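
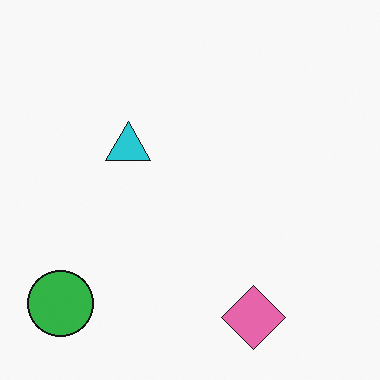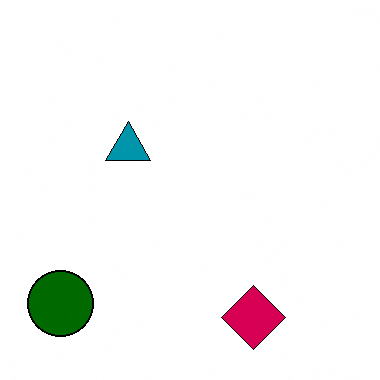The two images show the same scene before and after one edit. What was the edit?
Boosted in contrast.

Tones are pushed away from mid-grey across the whole image — a global contrast change.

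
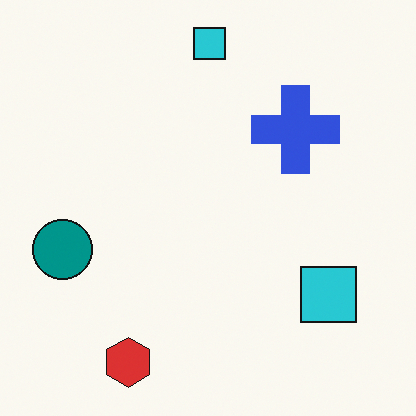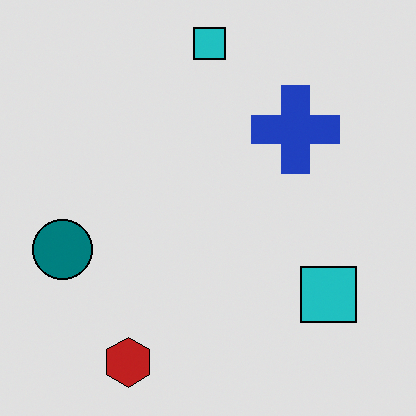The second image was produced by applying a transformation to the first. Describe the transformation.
This is the original image posterized to a reduced palette.

Each flat color has snapped to a coarser quantized level — most visibly, the near-white background has dropped to a flat grey.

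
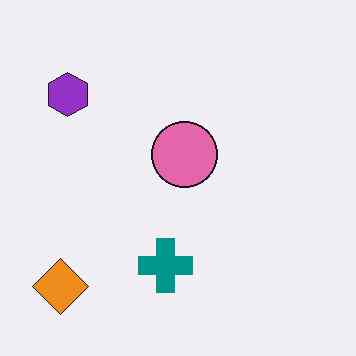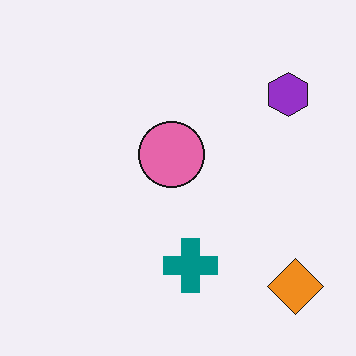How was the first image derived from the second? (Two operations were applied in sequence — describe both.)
Flipped horizontally (left ↔ right), then given moderate JPEG compression.

The orange diamond is in the bottom-right of the second image and the bottom-left of the first — shapes on opposite sides of the vertical midline have swapped in a mirror flip. Blocky 8×8 compression artifacts appear around shape edges and the flat background shows ringing — characteristic JPEG degradation.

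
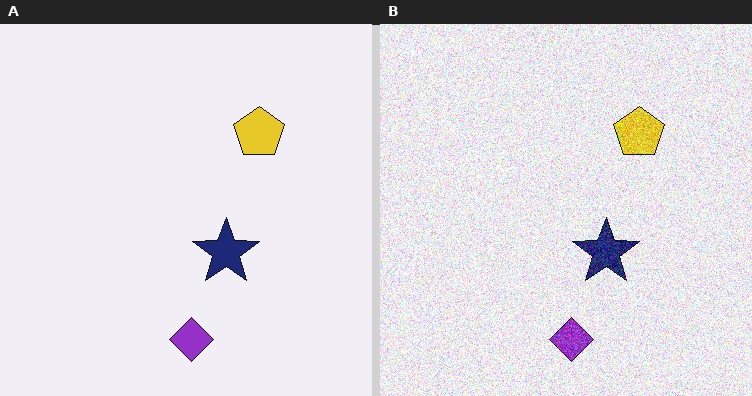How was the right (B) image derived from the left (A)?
The image was degraded with a thick layer of grain.

Random speckle covers the whole image, including the flat background.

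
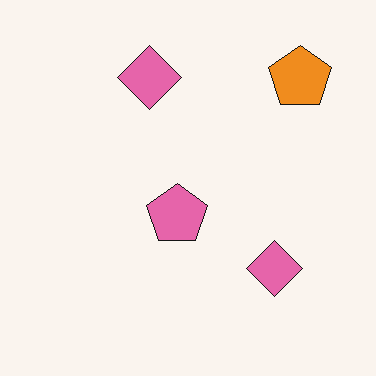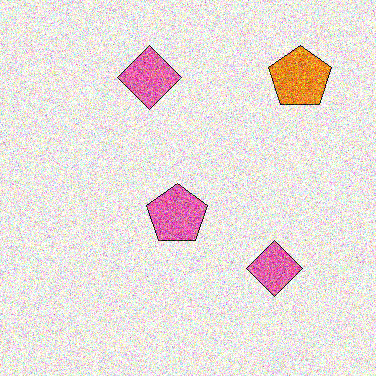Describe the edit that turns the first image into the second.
The second image is the first degraded with heavy additive noise.

Random speckle covers the whole image, including the flat background.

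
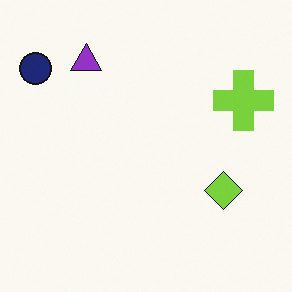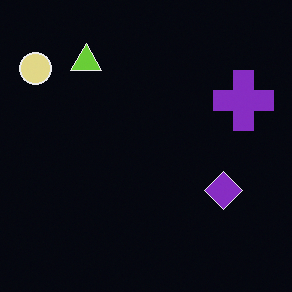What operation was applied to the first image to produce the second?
The image was color-inverted (negative).

The light background has become dark and every shape's color is its complement — a photographic negative.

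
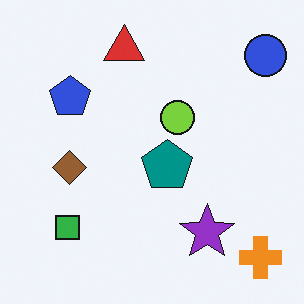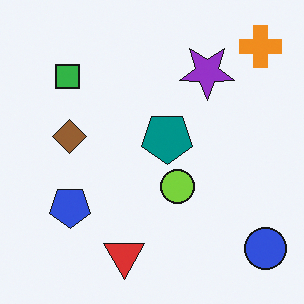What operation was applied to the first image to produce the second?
The image was flipped vertically (top ↔ bottom).

The orange cross is in the bottom-right of the first image and the top-right of the second — shapes on opposite sides of the horizontal midline have swapped in a mirror flip.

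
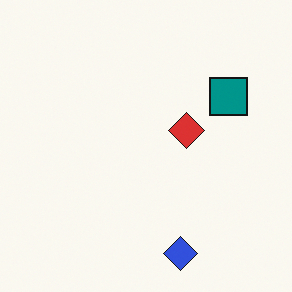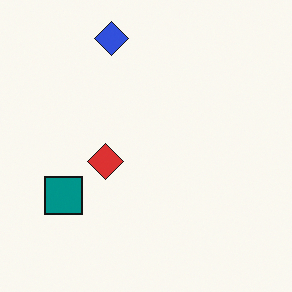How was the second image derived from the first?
The transformation is: rotated 180°.

The blue diamond sits in the bottom of the first image and the top of the second — consistent with a whole-image 180° rotation.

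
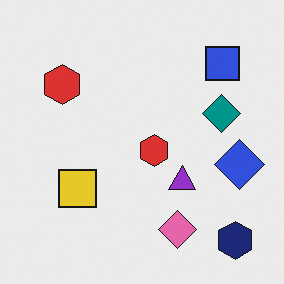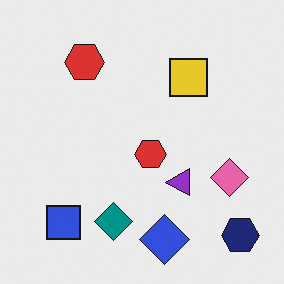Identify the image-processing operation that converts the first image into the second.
The second image is the first transposed (reflected across the top-left ↔ bottom-right diagonal).

Shapes have swapped their row and column positions — what was in the top-right is now in the bottom-left — a diagonal reflection.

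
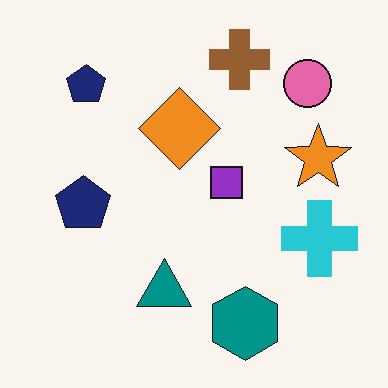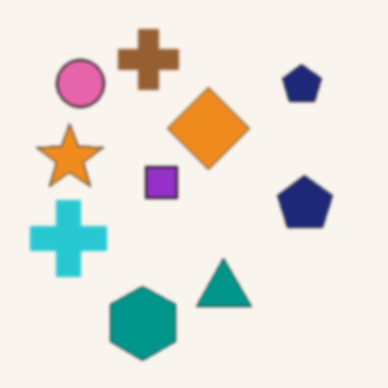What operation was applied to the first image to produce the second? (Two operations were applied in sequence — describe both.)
This is the original image flipped horizontally (left ↔ right), then lightly blurred.

The cyan cross is in the right of the first image and the left of the second — shapes on opposite sides of the vertical midline have swapped in a mirror flip. Shape edges and outlines are uniformly softened across the whole image.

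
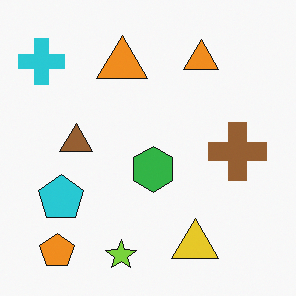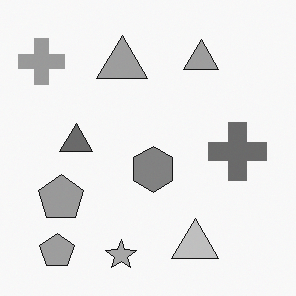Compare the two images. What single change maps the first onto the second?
This is the original image converted to grayscale.

All color is removed — every shape is now a shade of grey.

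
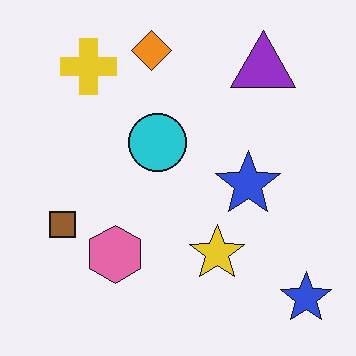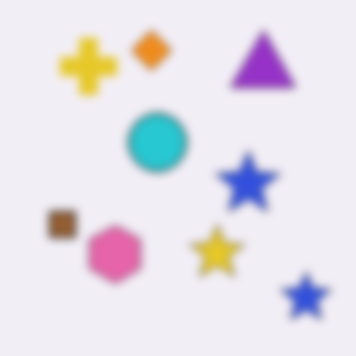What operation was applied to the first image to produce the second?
It was moderately blurred.

Shape edges and outlines are uniformly softened across the whole image.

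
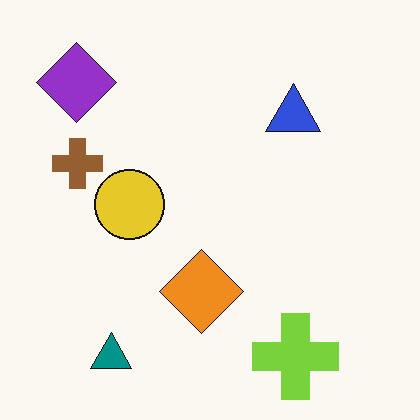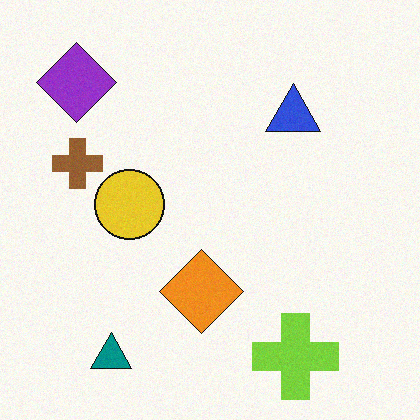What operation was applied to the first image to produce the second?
Degraded with light additive noise.

Random speckle covers the whole image, including the flat background.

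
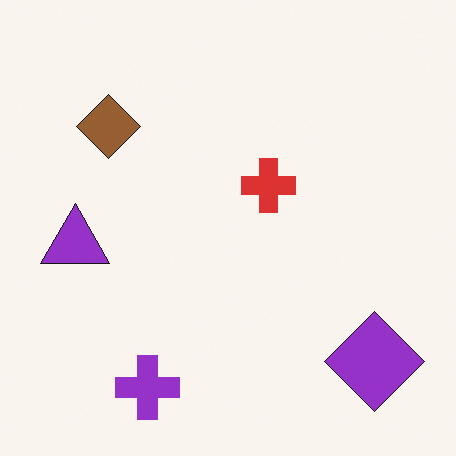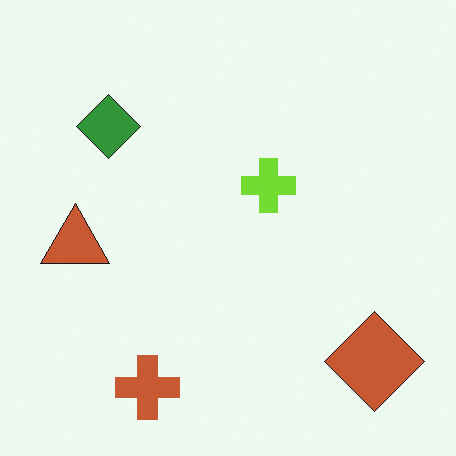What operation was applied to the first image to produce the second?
The transformation is: hue-shifted through roughly a third of the color wheel.

Every shape's color has rotated by the same amount around the hue wheel — a uniform hue shift.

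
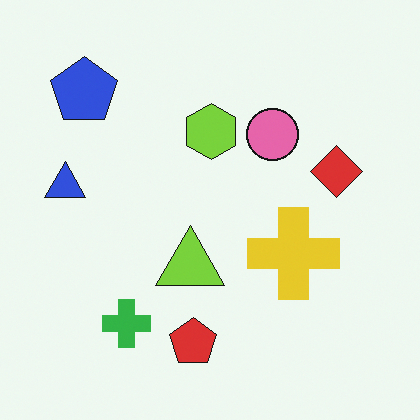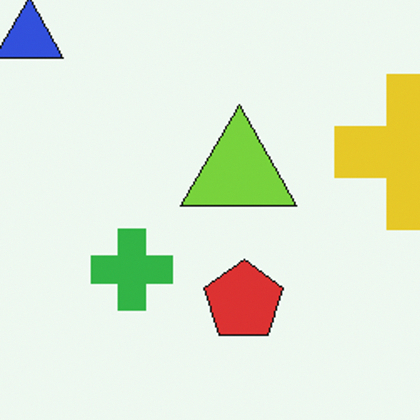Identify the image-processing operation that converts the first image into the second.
Cropped to a noticeably smaller region and rescaled.

The visible shapes are larger and the field of view is narrower; shapes near the original edges may be partly or wholly outside the frame — a crop-and-rescale.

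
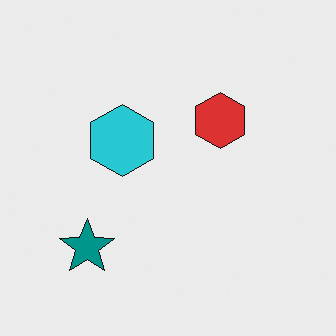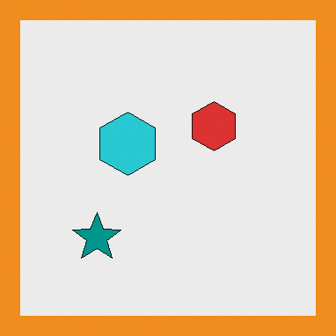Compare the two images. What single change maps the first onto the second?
The image was framed with a orange border.

A solid orange frame runs around the edge of the second image, with the content slightly shrunk inside it.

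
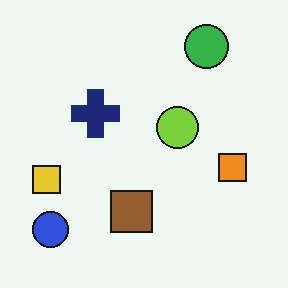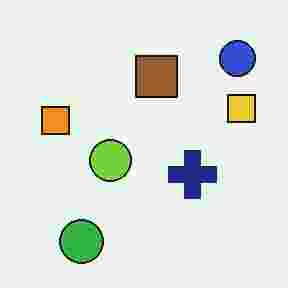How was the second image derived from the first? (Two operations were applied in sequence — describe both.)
The image was rotated 180°, then heavily JPEG-compressed with obvious blocking artifacts.

The blue circle sits in the bottom-left of the first image and the top-right of the second — consistent with a whole-image 180° rotation. Blocky 8×8 compression artifacts appear around shape edges and the flat background shows ringing — characteristic JPEG degradation.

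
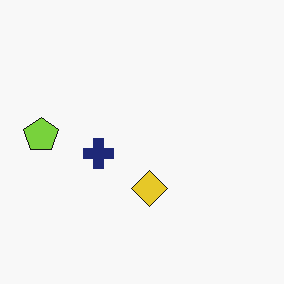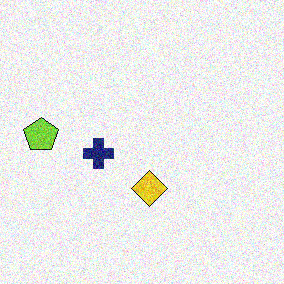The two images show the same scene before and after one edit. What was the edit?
This is the original image degraded with moderate additive noise.

Random speckle covers the whole image, including the flat background.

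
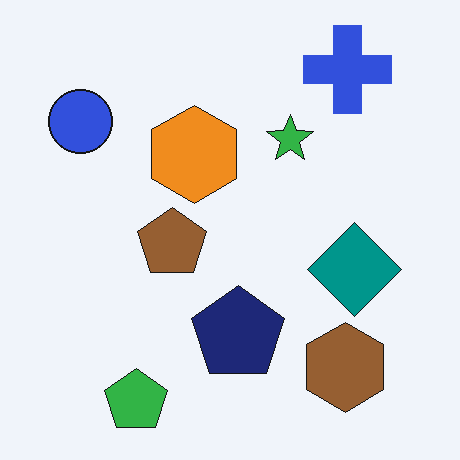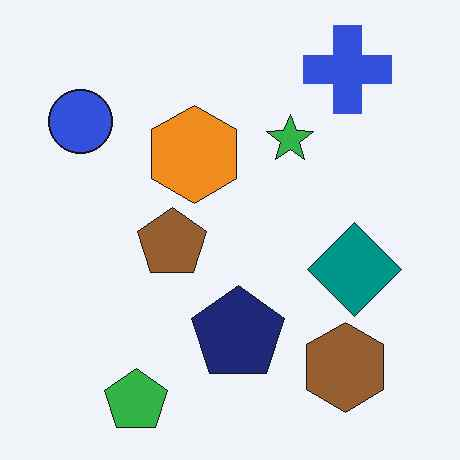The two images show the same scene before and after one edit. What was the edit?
This is the original image JPEG-compressed with visible artifacts.

Blocky 8×8 compression artifacts appear around shape edges and the flat background shows ringing — characteristic JPEG degradation.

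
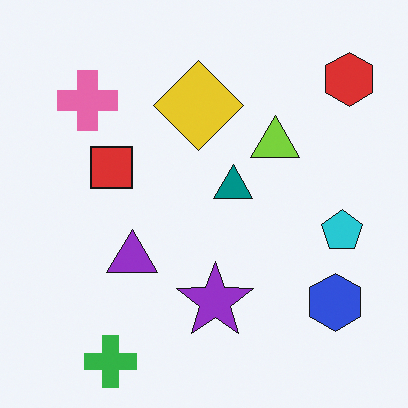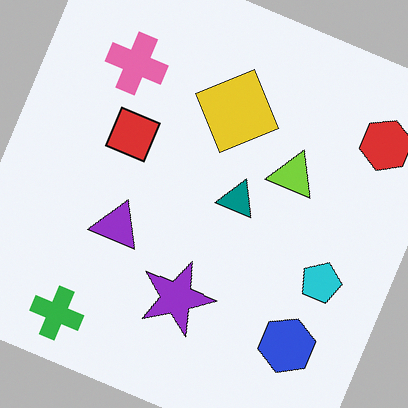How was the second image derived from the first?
Rotated clockwise by a clearly visible amount.

Every shape is tilted by the same angle and the image corners show triangular fill wedges — a whole-image rotation by a non-right angle.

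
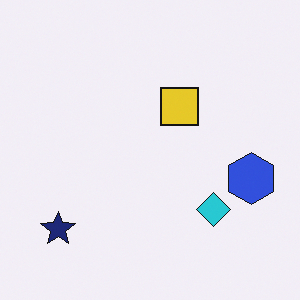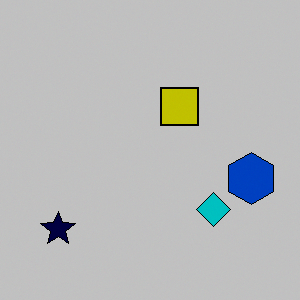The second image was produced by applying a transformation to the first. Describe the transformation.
Aggressively posterized.

Each flat color has snapped to a coarser quantized level — most visibly, the near-white background has dropped to a flat grey.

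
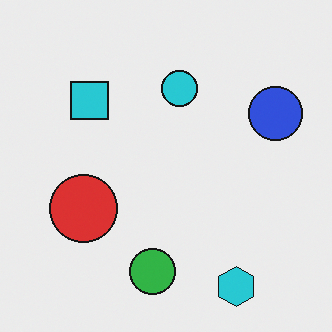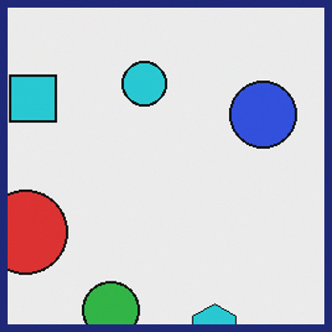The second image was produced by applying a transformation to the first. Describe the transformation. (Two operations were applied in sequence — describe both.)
It was cropped to a modestly smaller region and rescaled, then framed with a navy border.

The visible shapes are larger and the field of view is narrower; shapes near the original edges may be partly or wholly outside the frame — a crop-and-rescale. A solid navy frame runs around the edge of the second image, with the content slightly shrunk inside it.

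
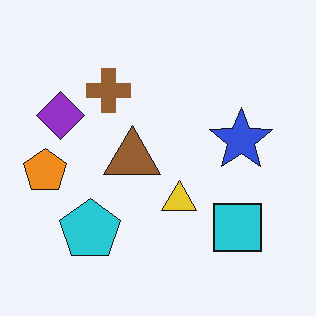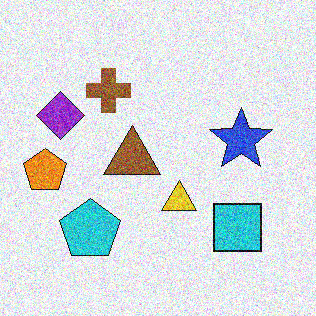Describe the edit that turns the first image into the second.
This is the original image degraded with strong gaussian noise.

Random speckle covers the whole image, including the flat background.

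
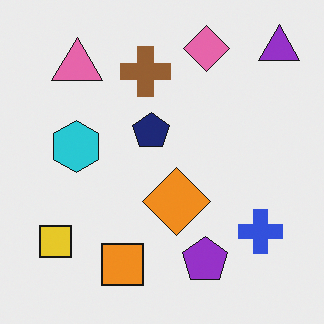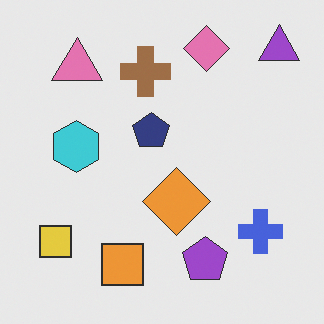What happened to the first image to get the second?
The second image is the first given slightly reduced contrast.

Tones are pushed toward mid-grey across the whole image — a global contrast change.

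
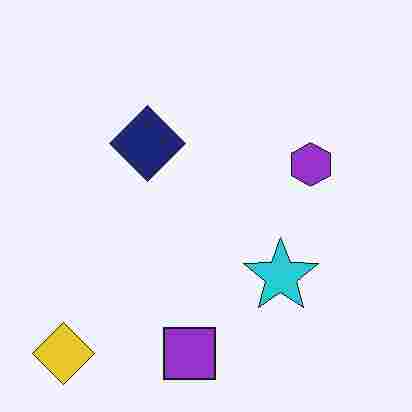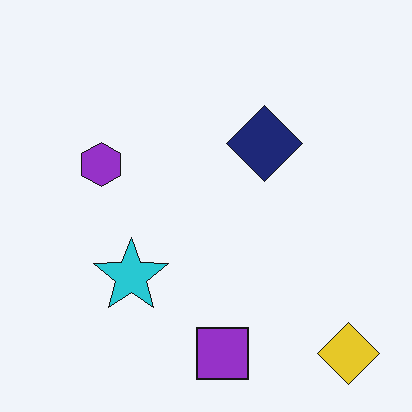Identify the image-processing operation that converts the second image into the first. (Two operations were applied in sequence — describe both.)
Flipped horizontally (left ↔ right), then degraded with heavy JPEG compression.

The yellow diamond is in the bottom-right of the second image and the bottom-left of the first — shapes on opposite sides of the vertical midline have swapped in a mirror flip. Blocky 8×8 compression artifacts appear around shape edges and the flat background shows ringing — characteristic JPEG degradation.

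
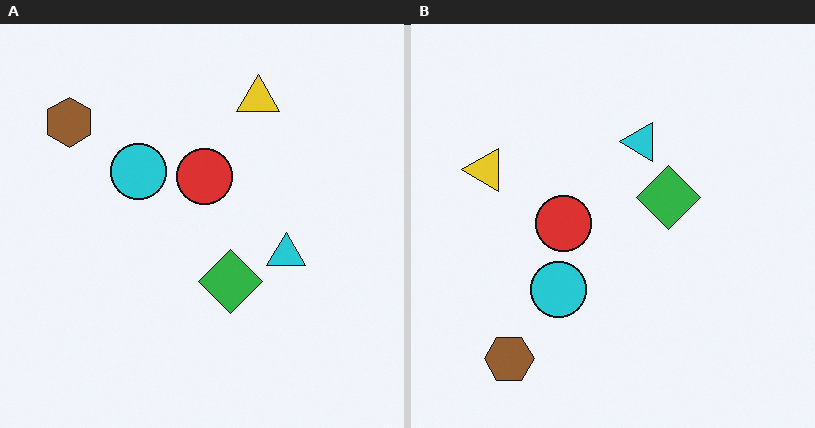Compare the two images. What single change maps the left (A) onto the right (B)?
Rotated 90° counter-clockwise.

The brown hexagon sits in the top-left of the left (A) image and the bottom-left of the right (B) — consistent with a whole-image 90° counter-clockwise rotation.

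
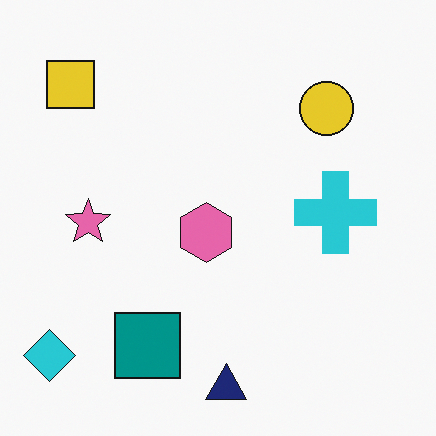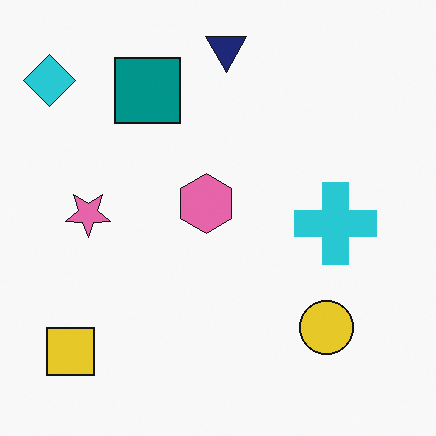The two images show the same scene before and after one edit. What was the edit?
The image was flipped vertically (top ↔ bottom).

The navy triangle is in the bottom of the first image and the top of the second — shapes on opposite sides of the horizontal midline have swapped in a mirror flip.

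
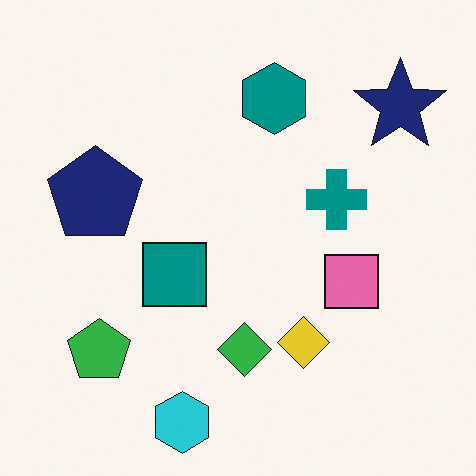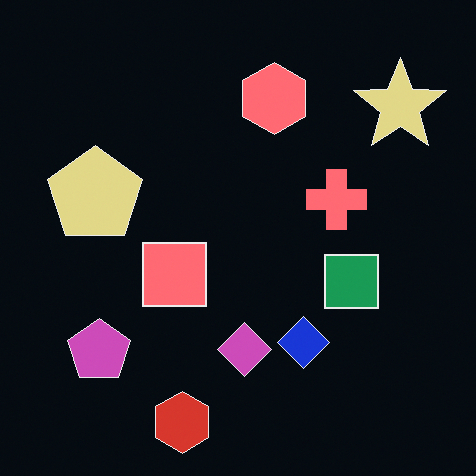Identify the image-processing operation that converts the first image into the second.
The image was color-inverted (negative).

The light background has become dark and every shape's color is its complement — a photographic negative.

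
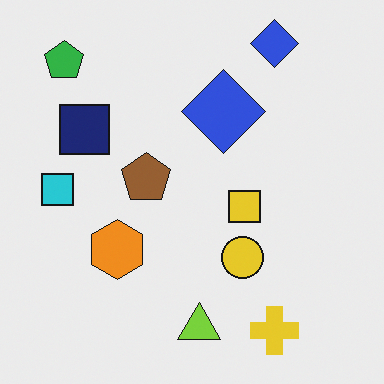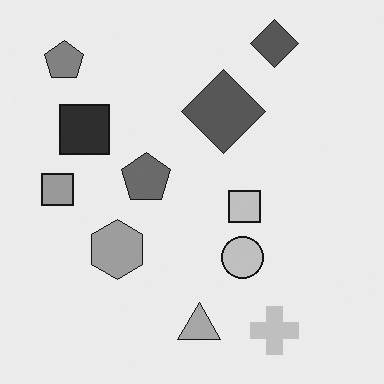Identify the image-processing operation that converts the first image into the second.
This is the original image converted to grayscale.

All color is removed — every shape is now a shade of grey.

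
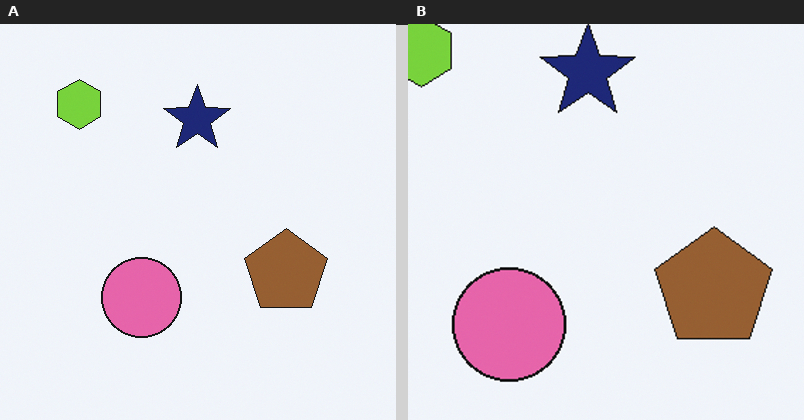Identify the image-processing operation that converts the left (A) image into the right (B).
Cropped to a modestly smaller region and rescaled.

The visible shapes are larger and the field of view is narrower; shapes near the original edges may be partly or wholly outside the frame — a crop-and-rescale.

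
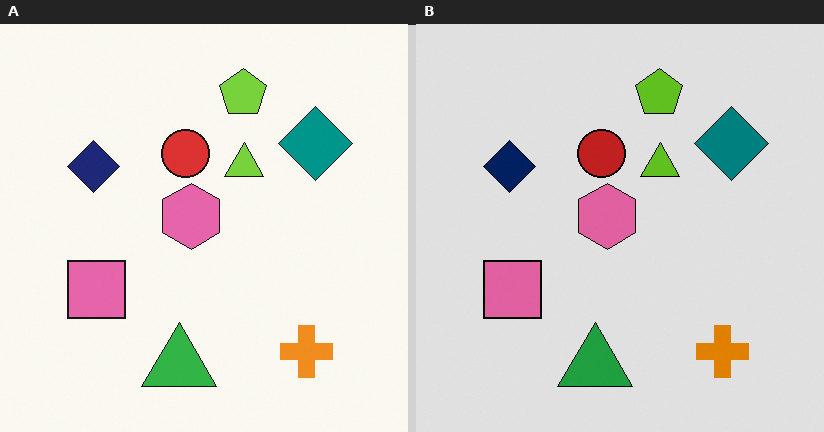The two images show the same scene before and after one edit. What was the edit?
Posterized to a reduced palette.

Each flat color has snapped to a coarser quantized level — most visibly, the near-white background has dropped to a flat grey.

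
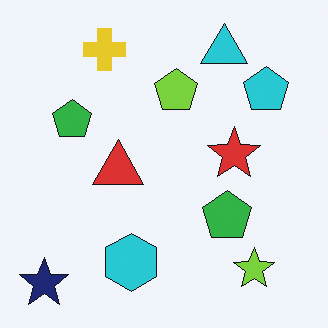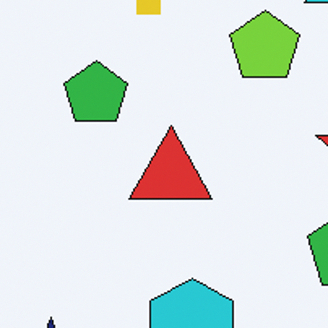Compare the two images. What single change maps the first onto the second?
The transformation is: cropped to a noticeably smaller region and rescaled.

The visible shapes are larger and the field of view is narrower; shapes near the original edges may be partly or wholly outside the frame — a crop-and-rescale.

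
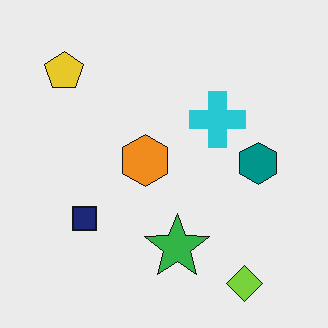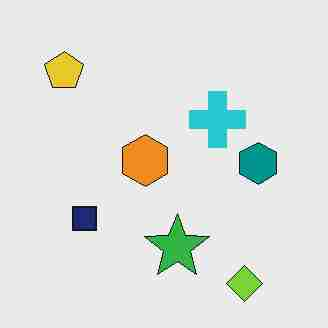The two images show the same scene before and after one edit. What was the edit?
Heavily JPEG-compressed with obvious blocking artifacts.

Blocky 8×8 compression artifacts appear around shape edges and the flat background shows ringing — characteristic JPEG degradation.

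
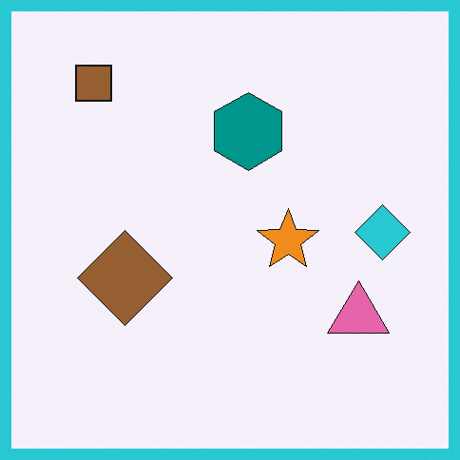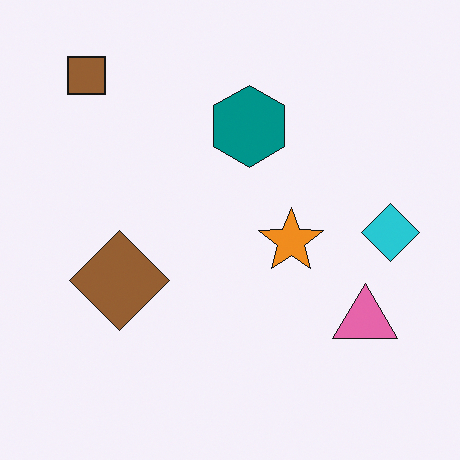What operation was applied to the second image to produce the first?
Framed with a cyan border.

A solid cyan frame runs around the edge of the first image, with the content slightly shrunk inside it.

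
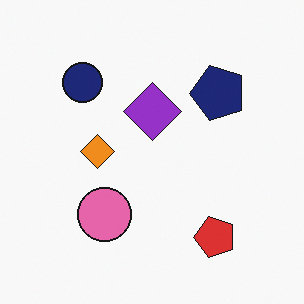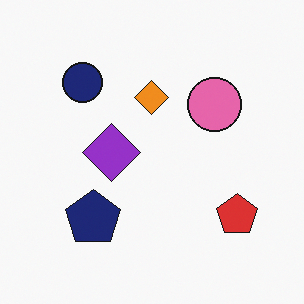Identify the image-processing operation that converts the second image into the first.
This is the original image transposed (reflected across the top-left ↔ bottom-right diagonal).

Shapes have swapped their row and column positions — what was in the top-right is now in the bottom-left — a diagonal reflection.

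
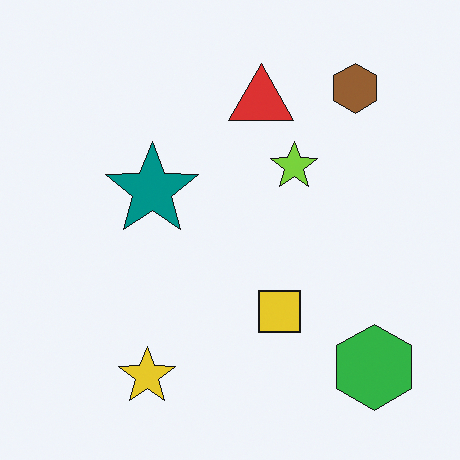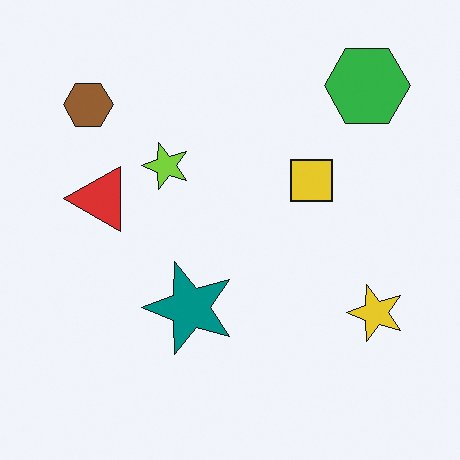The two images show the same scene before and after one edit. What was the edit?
The transformation is: rotated 90° counter-clockwise.

The green hexagon sits in the bottom-right of the first image and the top-right of the second — consistent with a whole-image 90° counter-clockwise rotation.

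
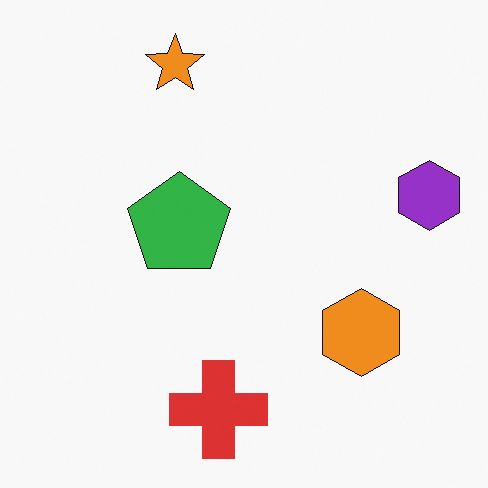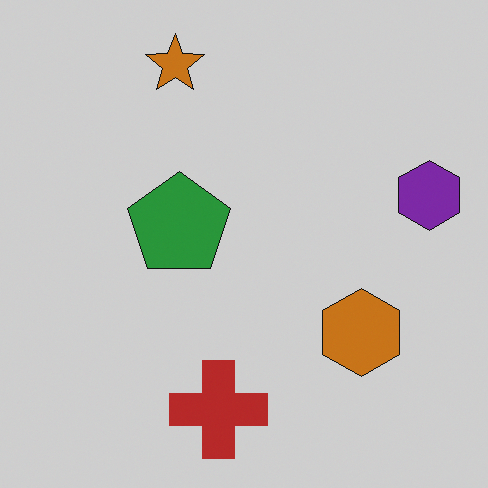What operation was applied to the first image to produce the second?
The image was slightly darkened.

Every pixel — background and shapes alike — is uniformly darkened.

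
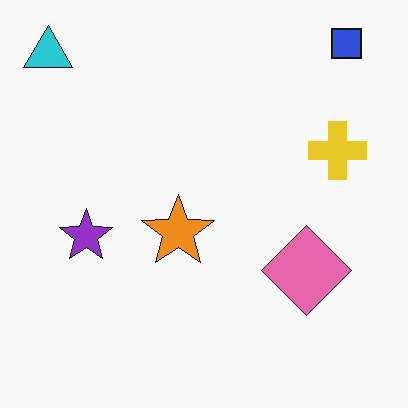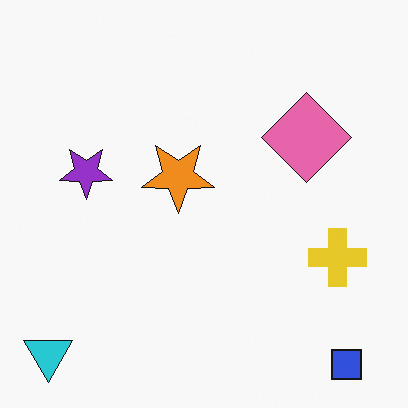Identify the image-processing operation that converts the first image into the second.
The transformation is: flipped vertically (top ↔ bottom).

The blue square is in the top-right of the first image and the bottom-right of the second — shapes on opposite sides of the horizontal midline have swapped in a mirror flip.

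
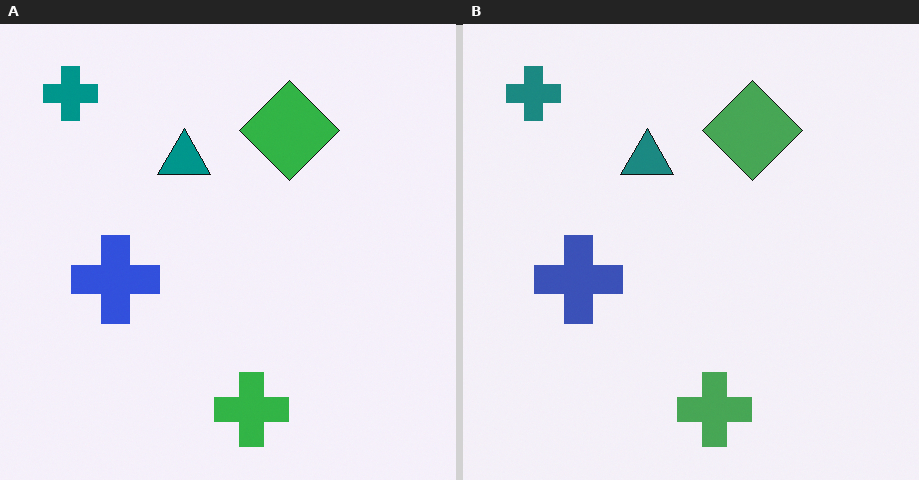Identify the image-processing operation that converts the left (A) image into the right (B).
It was slightly desaturated.

All colors are more muted and greyish — a global saturation change.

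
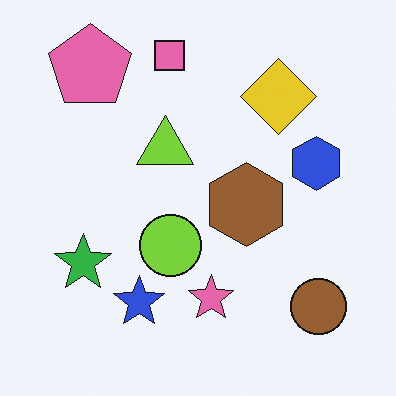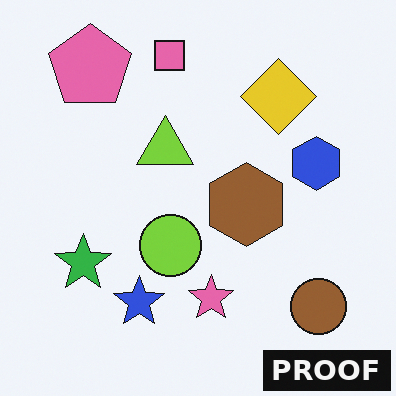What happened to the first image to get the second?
Watermarked with the text "PROOF" in the lower-right corner.

A dark label reading "PROOF" appears in the lower-right corner.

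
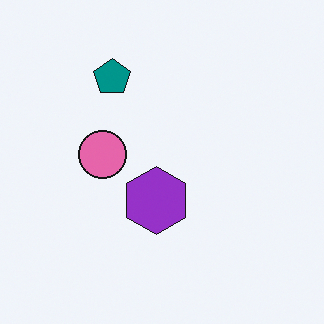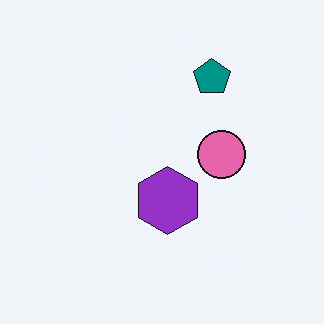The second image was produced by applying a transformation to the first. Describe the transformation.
This is the original image flipped horizontally (left ↔ right).

The pink circle is in the left of the first image and the right of the second — shapes on opposite sides of the vertical midline have swapped in a mirror flip.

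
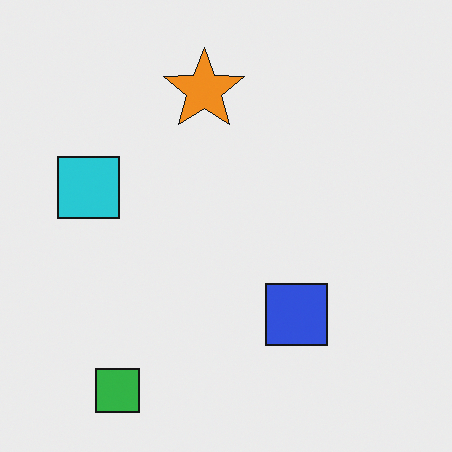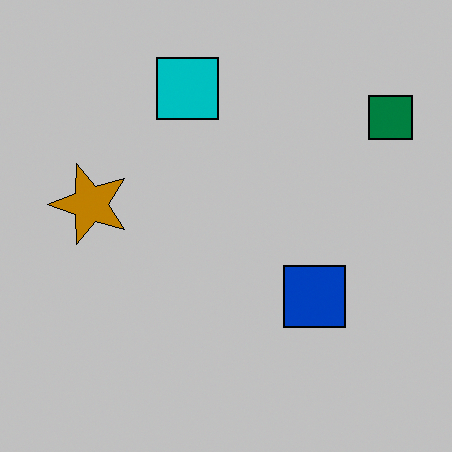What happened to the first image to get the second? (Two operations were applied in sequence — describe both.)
The image was heavily posterized to just a handful of flat colors, then transposed (reflected across the top-left ↔ bottom-right diagonal).

Each flat color has snapped to a coarser quantized level — most visibly, the near-white background has dropped to a flat grey. Shapes have swapped their row and column positions — what was in the top-right is now in the bottom-left — a diagonal reflection.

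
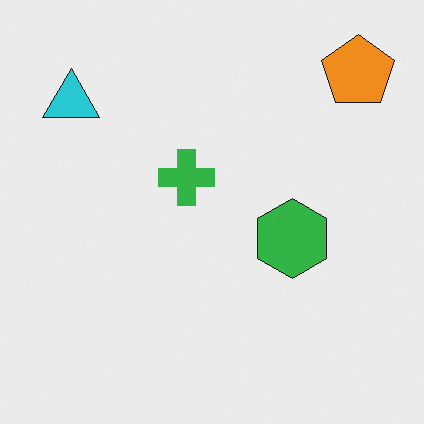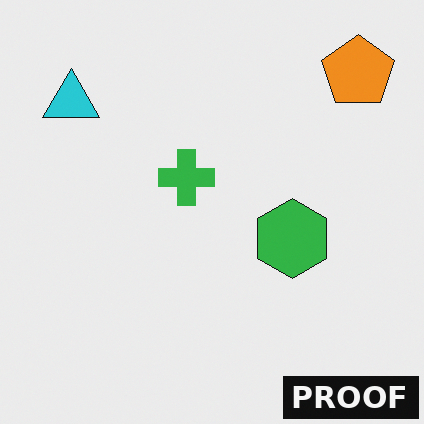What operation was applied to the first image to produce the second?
Watermarked with the text "PROOF" in the lower-right corner.

A dark label reading "PROOF" appears in the lower-right corner.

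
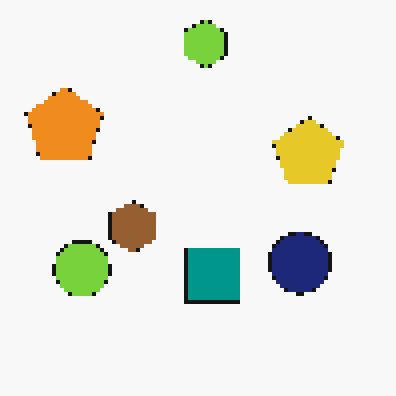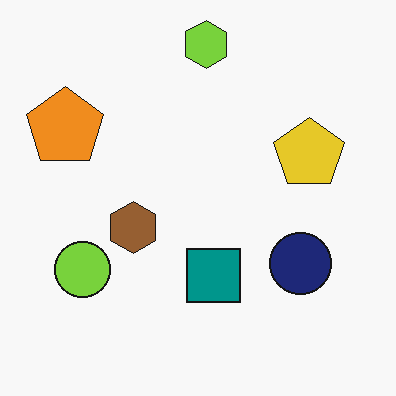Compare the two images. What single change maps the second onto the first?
This is the original image lightly pixelated (a mild mosaic effect).

Shapes are reduced to large square blocks; fine edges and outlines are lost — a downscale-then-upscale (mosaic) effect.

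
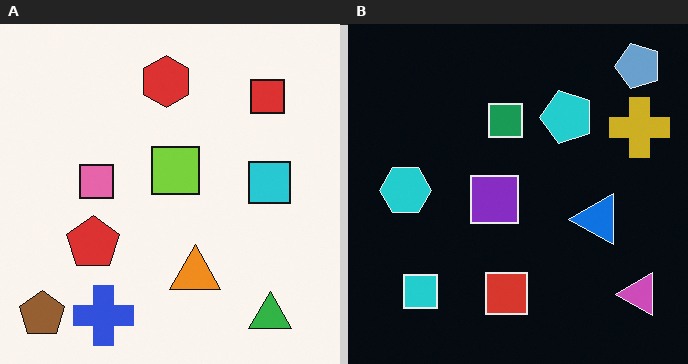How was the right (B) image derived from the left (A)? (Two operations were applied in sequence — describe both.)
The right (B) image is the left (A) color-inverted (negative), then transposed (reflected across the top-left ↔ bottom-right diagonal).

The light background has become dark and every shape's color is its complement — a photographic negative. Shapes have swapped their row and column positions — what was in the top-right is now in the bottom-left — a diagonal reflection.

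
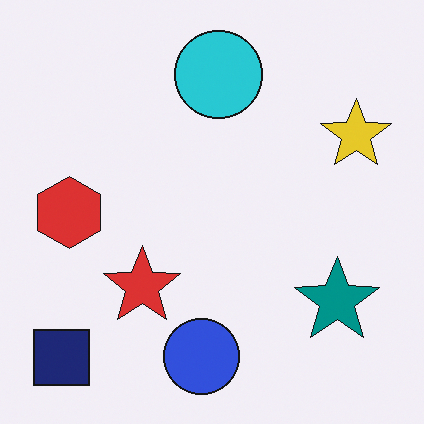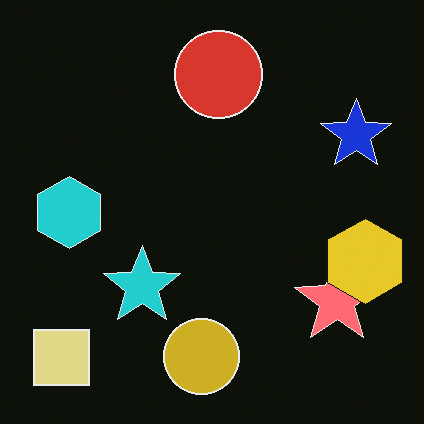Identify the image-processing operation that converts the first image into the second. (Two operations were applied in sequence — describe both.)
This is the original image color-inverted (negative), then overlaid with an additional yellow hexagon.

The light background has become dark and every shape's color is its complement — a photographic negative. A yellow hexagon appears in the second image that is absent from the first.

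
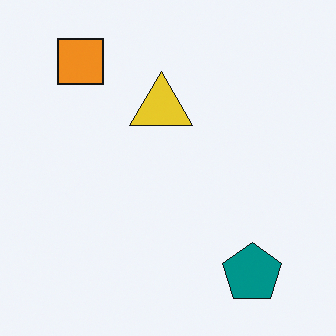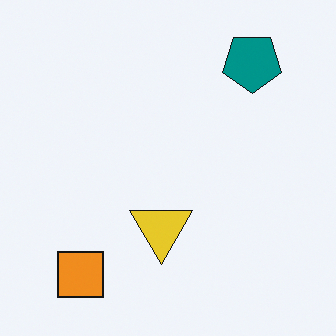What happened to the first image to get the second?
The transformation is: flipped vertically (top ↔ bottom).

The orange square is in the top-left of the first image and the bottom-left of the second — shapes on opposite sides of the horizontal midline have swapped in a mirror flip.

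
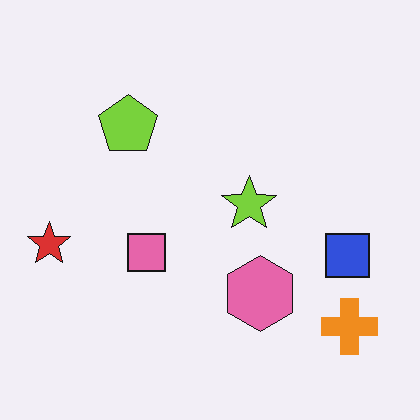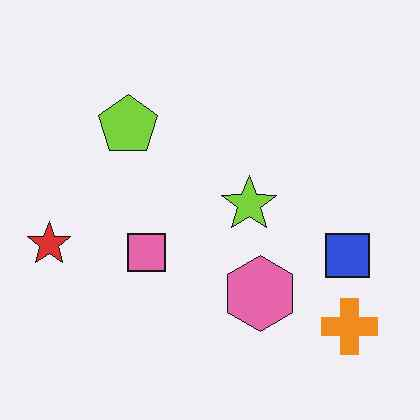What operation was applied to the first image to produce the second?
JPEG-compressed with visible artifacts.

Blocky 8×8 compression artifacts appear around shape edges and the flat background shows ringing — characteristic JPEG degradation.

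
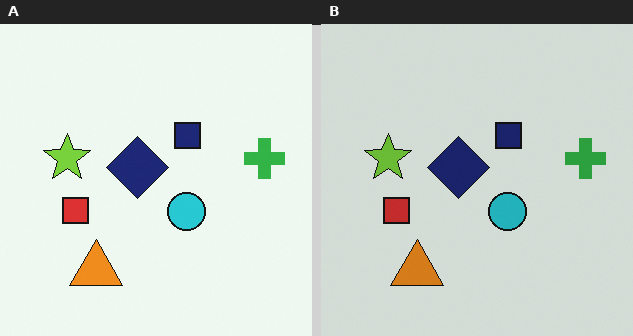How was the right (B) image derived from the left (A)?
Slightly darkened.

Every pixel — background and shapes alike — is uniformly darkened.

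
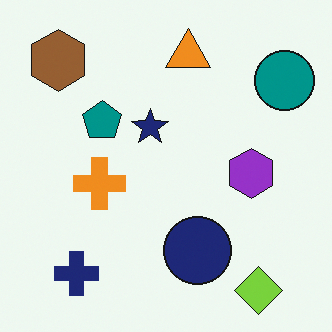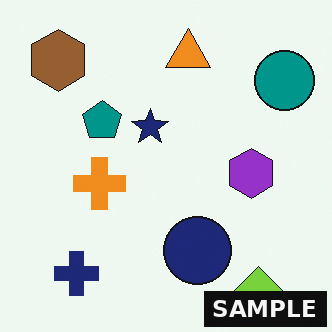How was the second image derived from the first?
This is the original image watermarked with the text "SAMPLE" in the lower-right corner.

A dark label reading "SAMPLE" appears in the lower-right corner.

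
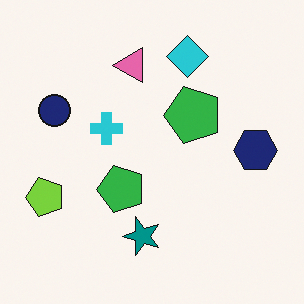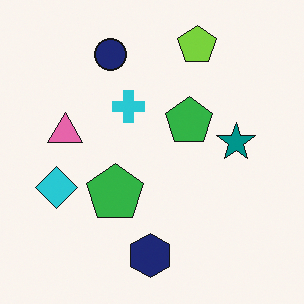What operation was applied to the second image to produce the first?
It was transposed (reflected across the top-left ↔ bottom-right diagonal).

Shapes have swapped their row and column positions — what was in the top-right is now in the bottom-left — a diagonal reflection.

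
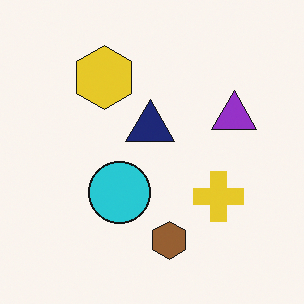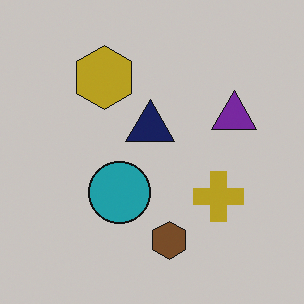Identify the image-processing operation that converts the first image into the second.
The image was darkened a little.

Every pixel — background and shapes alike — is uniformly darkened.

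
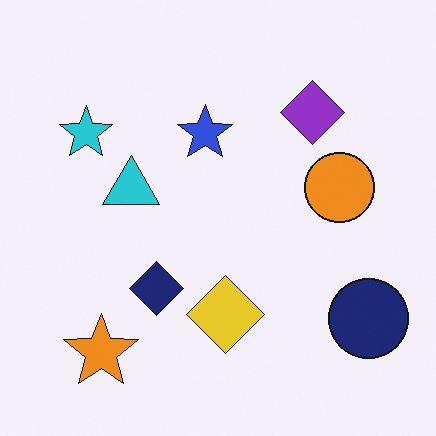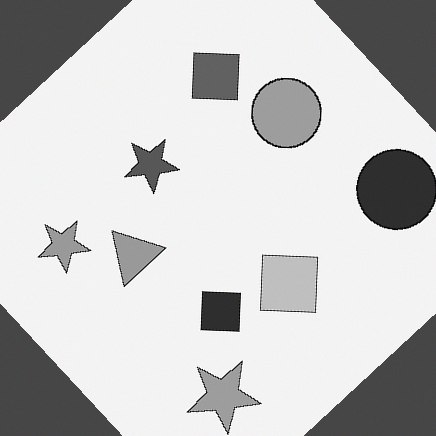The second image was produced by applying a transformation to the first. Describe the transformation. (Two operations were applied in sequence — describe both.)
The image was converted to grayscale, then rotated counter-clockwise by a large amount — several tens of degrees.

All color is removed — every shape is now a shade of grey. Every shape is tilted by the same angle and the image corners show triangular fill wedges — a whole-image rotation by a non-right angle.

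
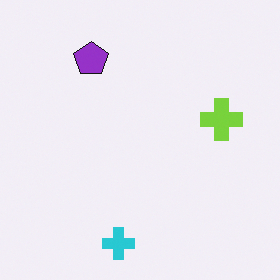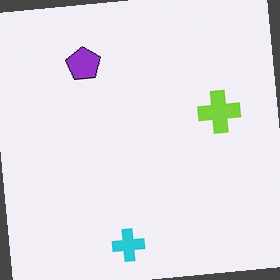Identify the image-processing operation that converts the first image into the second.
It was rotated counter-clockwise by a few degrees.

Every shape is tilted by the same angle and the image corners show triangular fill wedges — a whole-image rotation by a non-right angle.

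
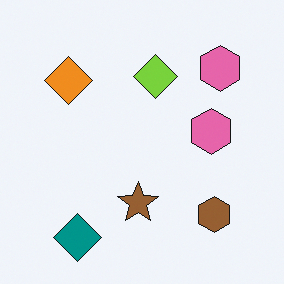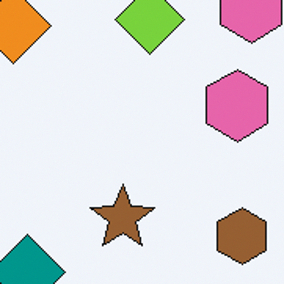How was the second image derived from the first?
The second image is the first cropped slightly and scaled back up.

The visible shapes are larger and the field of view is narrower; shapes near the original edges may be partly or wholly outside the frame — a crop-and-rescale.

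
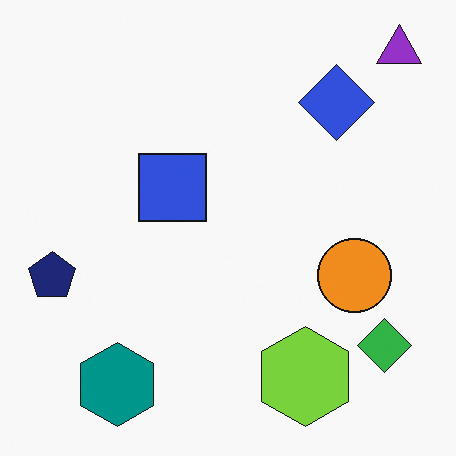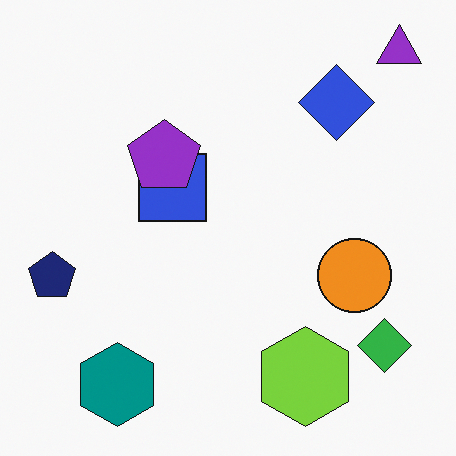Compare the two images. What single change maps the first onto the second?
It was overlaid with an additional purple pentagon.

A purple pentagon appears in the second image that is absent from the first.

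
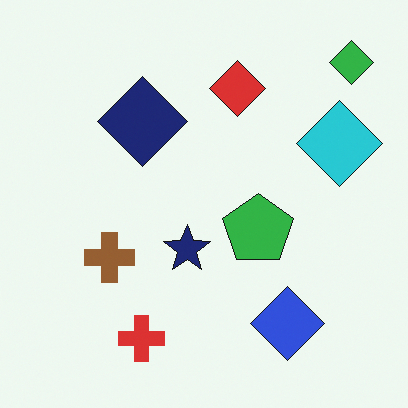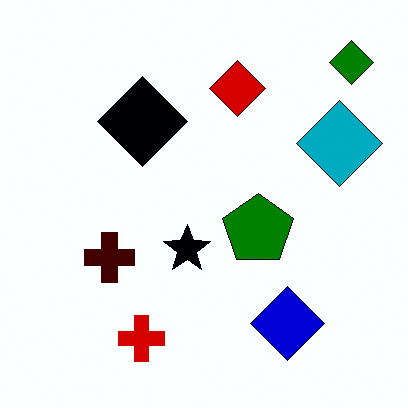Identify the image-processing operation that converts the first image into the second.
The image was boosted in contrast.

Tones are pushed away from mid-grey across the whole image — a global contrast change.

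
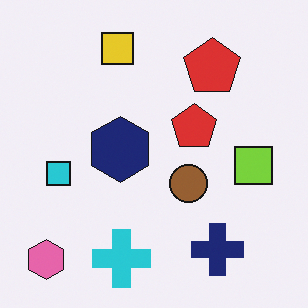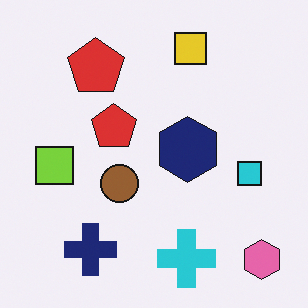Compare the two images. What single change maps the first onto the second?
The image was flipped horizontally (left ↔ right).

The pink hexagon is in the bottom-left of the first image and the bottom-right of the second — shapes on opposite sides of the vertical midline have swapped in a mirror flip.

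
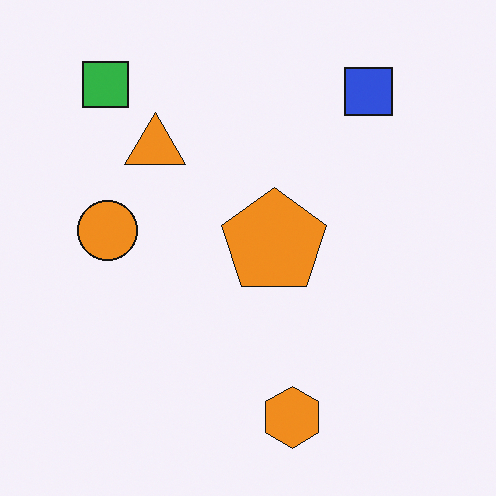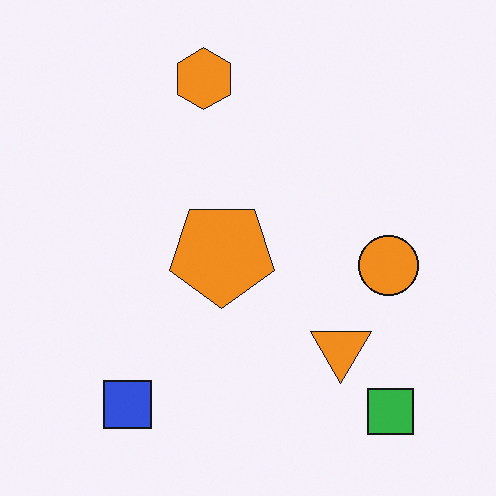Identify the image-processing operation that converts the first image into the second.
The transformation is: rotated 180°.

The green square sits in the top-left of the first image and the bottom-right of the second — consistent with a whole-image 180° rotation.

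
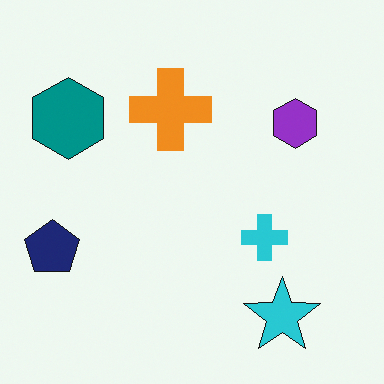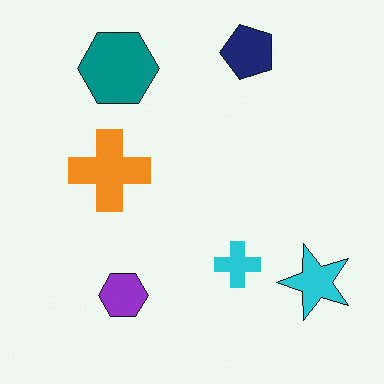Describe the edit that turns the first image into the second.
The transformation is: transposed (reflected across the top-left ↔ bottom-right diagonal).

Shapes have swapped their row and column positions — what was in the top-right is now in the bottom-left — a diagonal reflection.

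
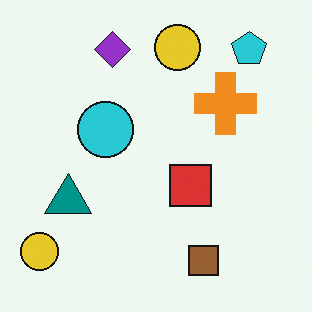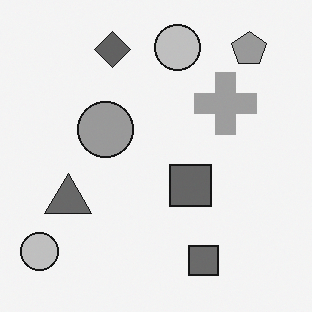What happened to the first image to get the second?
It was converted to grayscale.

All color is removed — every shape is now a shade of grey.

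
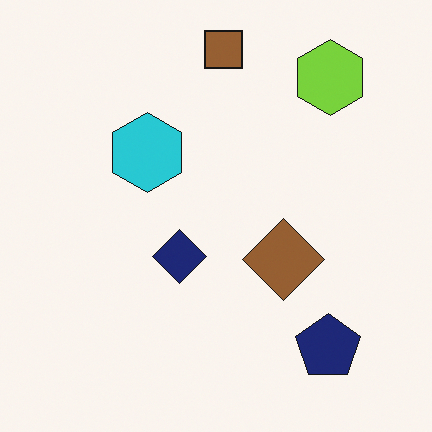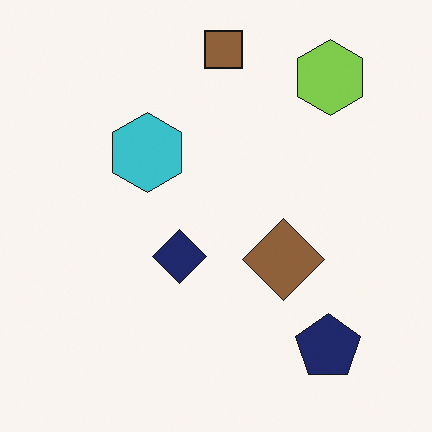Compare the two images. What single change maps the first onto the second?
Slightly desaturated.

All colors are more muted and greyish — a global saturation change.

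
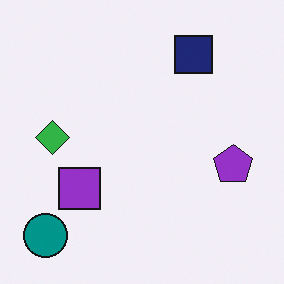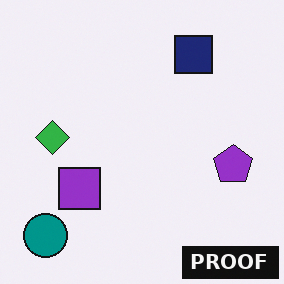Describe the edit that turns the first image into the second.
It was watermarked with the text "PROOF" in the lower-right corner.

A dark label reading "PROOF" appears in the lower-right corner.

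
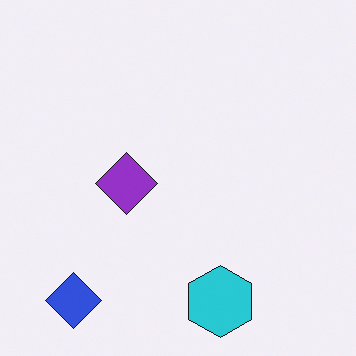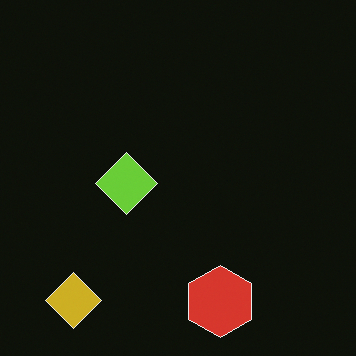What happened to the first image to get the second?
It was color-inverted (negative).

The light background has become dark and every shape's color is its complement — a photographic negative.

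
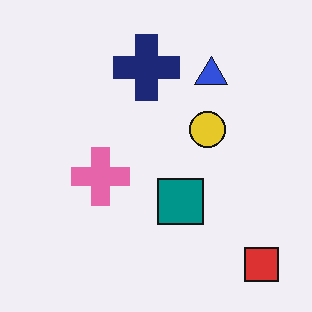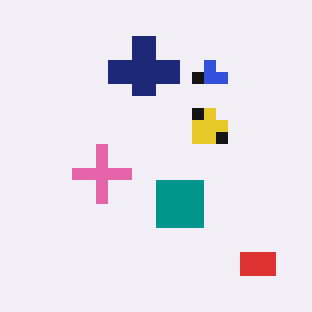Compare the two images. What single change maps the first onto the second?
The image was heavily pixelated into large blocks.

Shapes are reduced to large square blocks; fine edges and outlines are lost — a downscale-then-upscale (mosaic) effect.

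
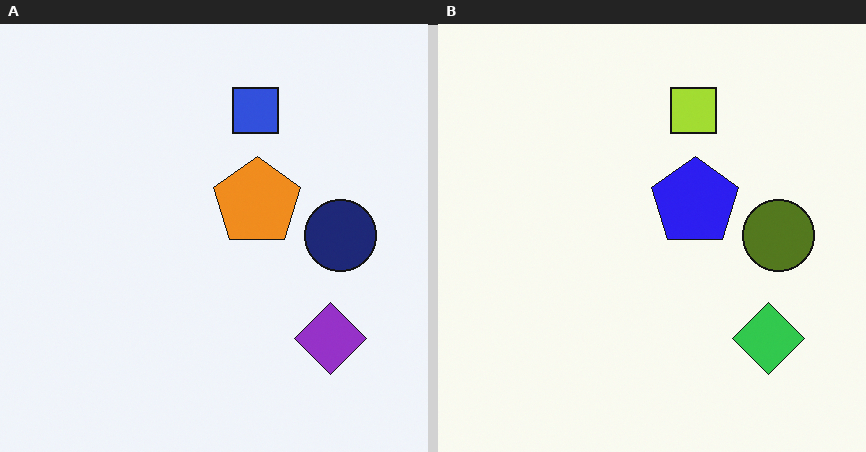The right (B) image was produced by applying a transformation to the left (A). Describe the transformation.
The image was hue-shifted by a large amount.

Every shape's color has rotated by the same amount around the hue wheel — a uniform hue shift.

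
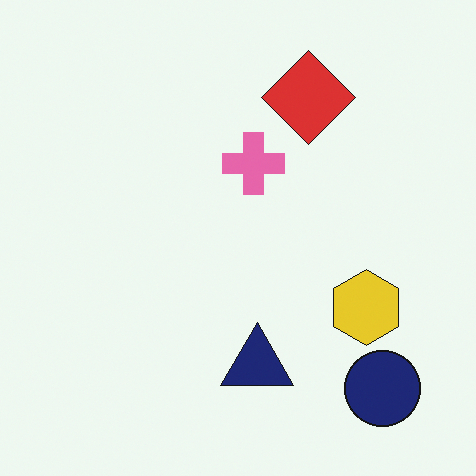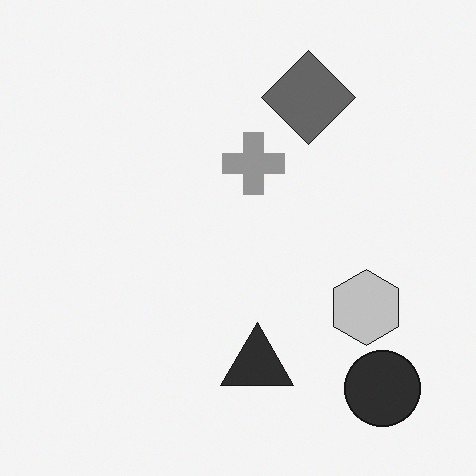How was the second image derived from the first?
The second image is the first converted to grayscale.

All color is removed — every shape is now a shade of grey.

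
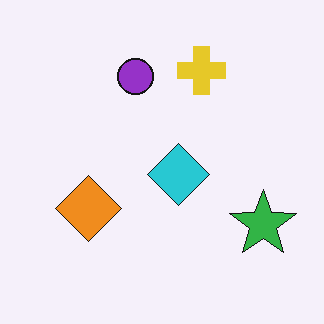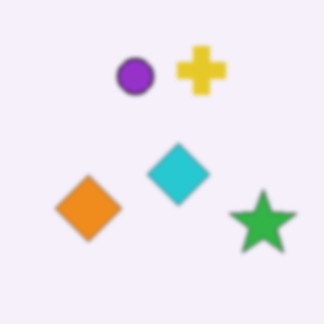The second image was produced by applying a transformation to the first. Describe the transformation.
Lightly blurred.

Shape edges and outlines are uniformly softened across the whole image.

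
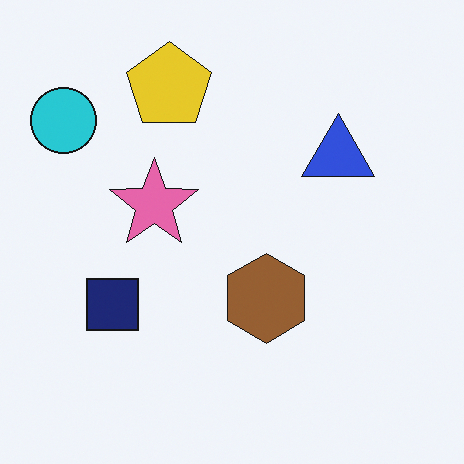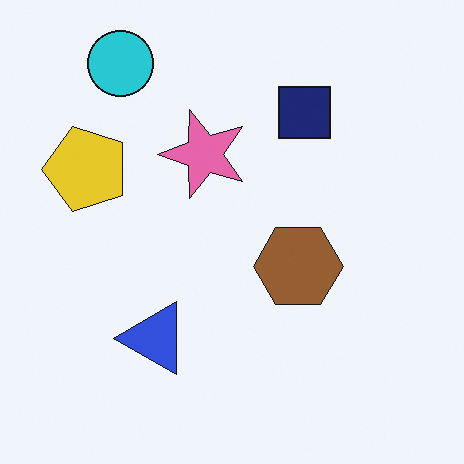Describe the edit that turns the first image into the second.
This is the original image transposed (reflected across the top-left ↔ bottom-right diagonal).

Shapes have swapped their row and column positions — what was in the top-right is now in the bottom-left — a diagonal reflection.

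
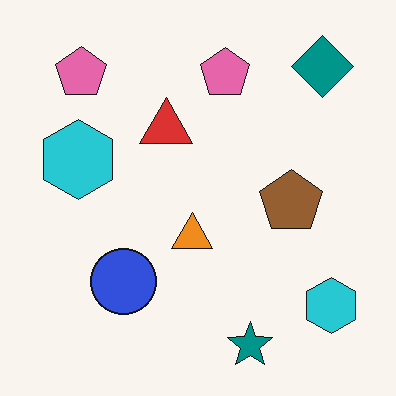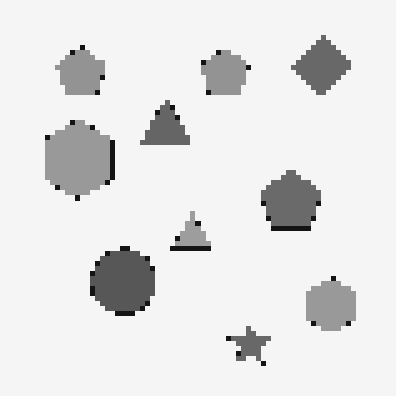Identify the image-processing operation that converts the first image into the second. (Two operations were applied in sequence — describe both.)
The second image is the first mildly pixelated, then converted to grayscale.

Shapes are reduced to large square blocks; fine edges and outlines are lost — a downscale-then-upscale (mosaic) effect. All color is removed — every shape is now a shade of grey.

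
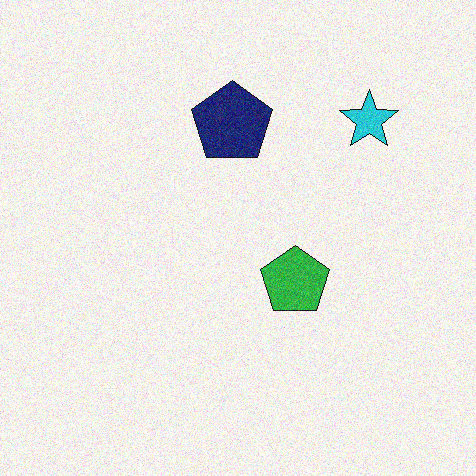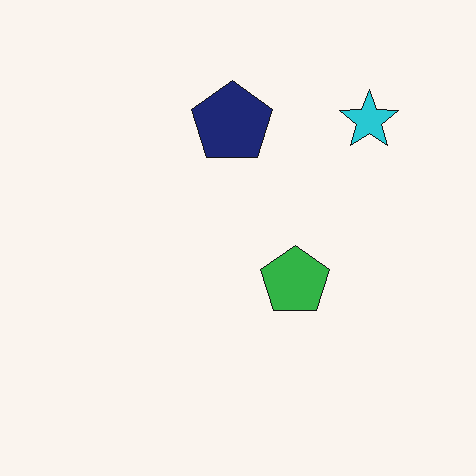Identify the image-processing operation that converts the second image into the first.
The image was degraded with visible gaussian noise.

Random speckle covers the whole image, including the flat background.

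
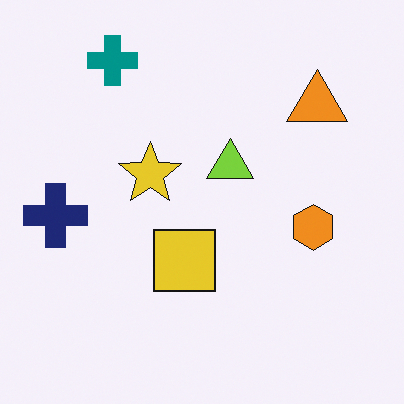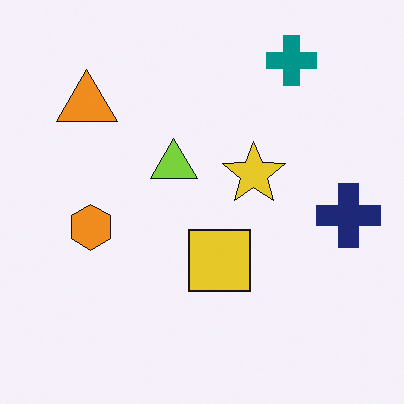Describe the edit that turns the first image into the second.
This is the original image flipped horizontally (left ↔ right).

The navy cross is in the left of the first image and the right of the second — shapes on opposite sides of the vertical midline have swapped in a mirror flip.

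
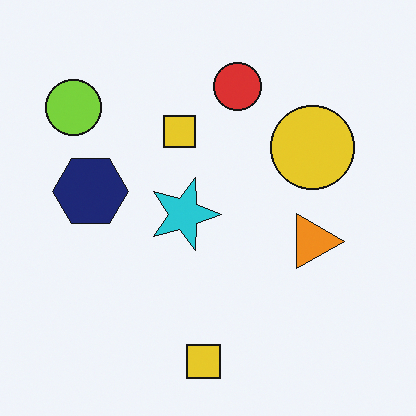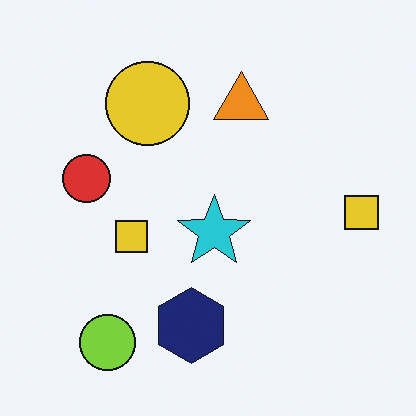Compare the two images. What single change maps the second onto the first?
The first image is the second rotated 90° clockwise.

The lime circle sits in the bottom-left of the second image and the top-left of the first — consistent with a whole-image 90° clockwise rotation.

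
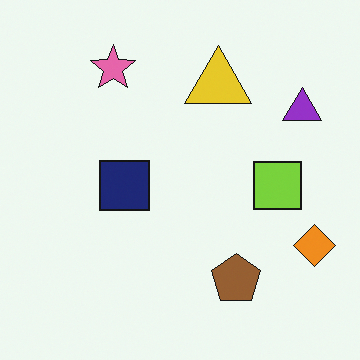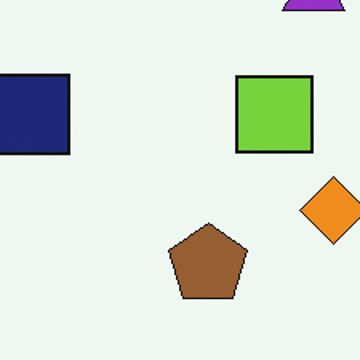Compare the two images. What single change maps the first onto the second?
The transformation is: cropped to a modestly smaller region and rescaled.

The visible shapes are larger and the field of view is narrower; shapes near the original edges may be partly or wholly outside the frame — a crop-and-rescale.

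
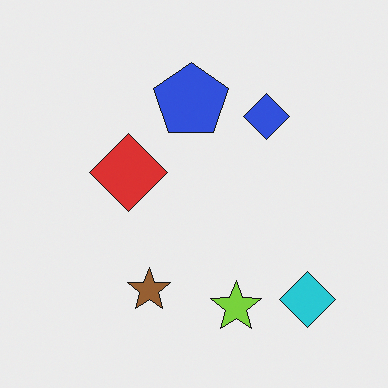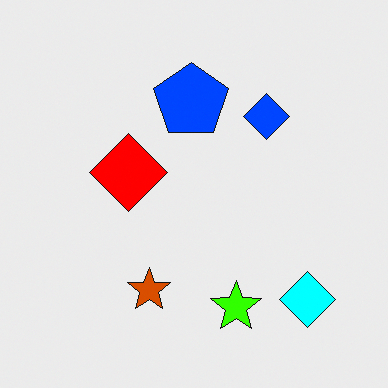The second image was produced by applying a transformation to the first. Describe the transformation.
The transformation is: heavily oversaturated.

All colors are more vivid — a global saturation change.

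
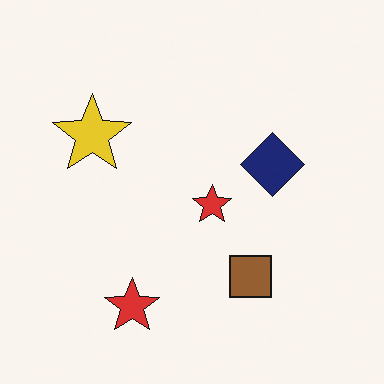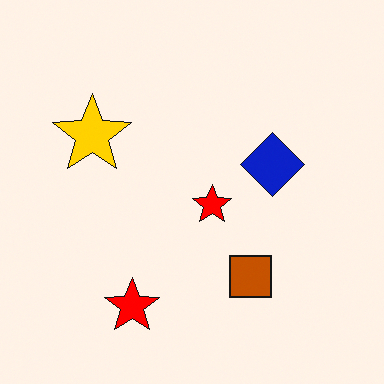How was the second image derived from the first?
The image was heavily oversaturated.

All colors are more vivid — a global saturation change.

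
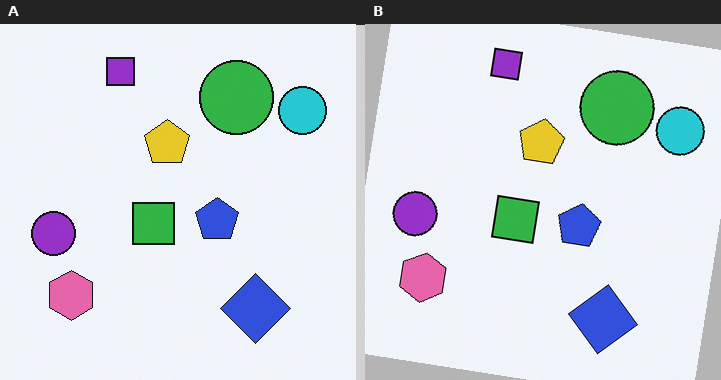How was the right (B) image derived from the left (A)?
Rotated clockwise by a slight angle.

Every shape is tilted by the same angle and the image corners show triangular fill wedges — a whole-image rotation by a non-right angle.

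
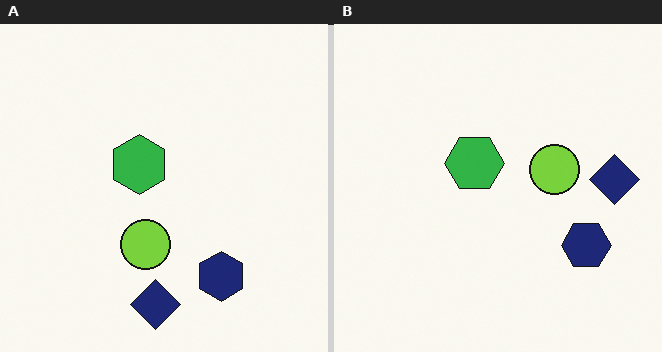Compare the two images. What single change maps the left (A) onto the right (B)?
The right (B) image is the left (A) transposed (reflected across the top-left ↔ bottom-right diagonal).

Shapes have swapped their row and column positions — what was in the top-right is now in the bottom-left — a diagonal reflection.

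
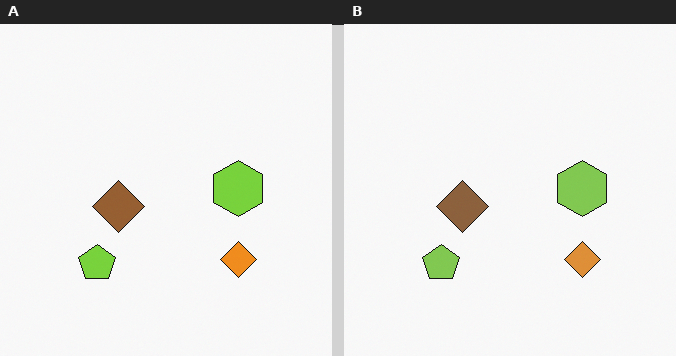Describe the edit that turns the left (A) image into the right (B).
The right (B) image is the left (A) slightly desaturated.

All colors are more muted and greyish — a global saturation change.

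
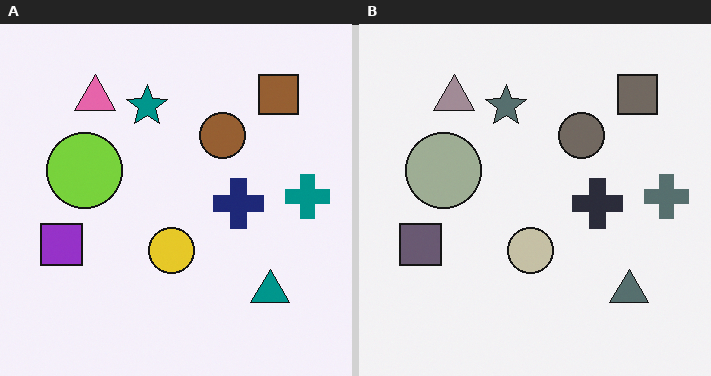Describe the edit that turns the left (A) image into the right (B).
The right (B) image is the left (A) heavily desaturated.

All colors are more muted and greyish — a global saturation change.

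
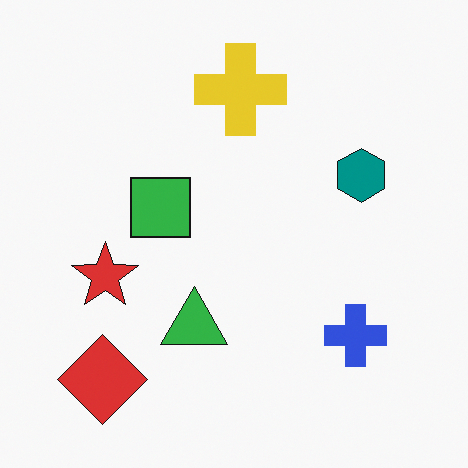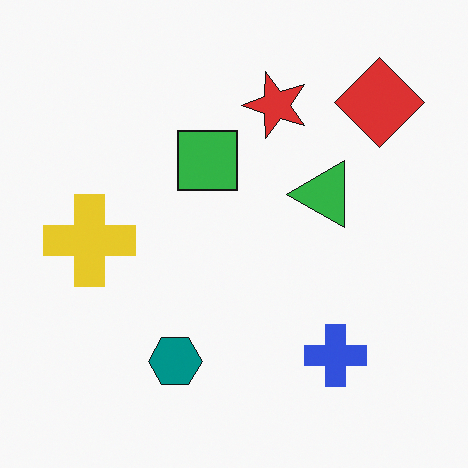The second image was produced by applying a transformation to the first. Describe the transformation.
Transposed (reflected across the top-left ↔ bottom-right diagonal).

Shapes have swapped their row and column positions — what was in the top-right is now in the bottom-left — a diagonal reflection.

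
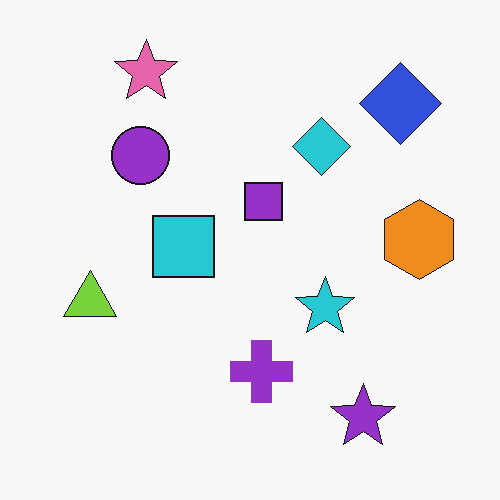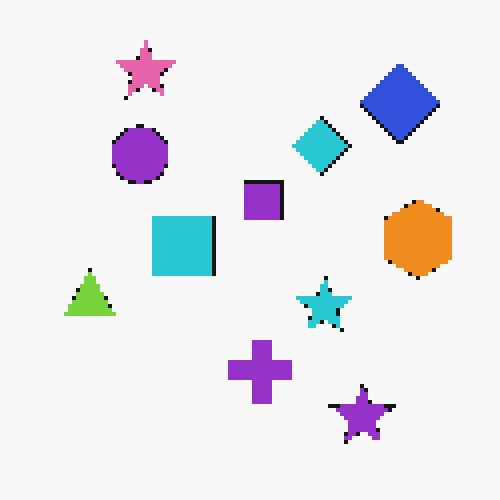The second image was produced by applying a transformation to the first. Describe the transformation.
It was lightly pixelated (a mild mosaic effect).

Shapes are reduced to large square blocks; fine edges and outlines are lost — a downscale-then-upscale (mosaic) effect.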